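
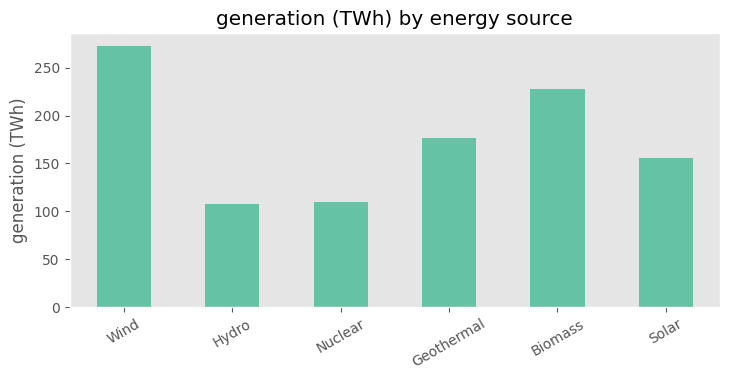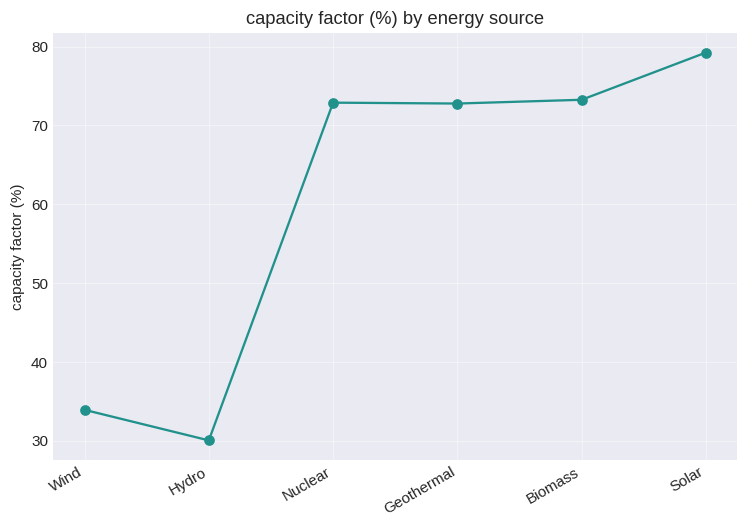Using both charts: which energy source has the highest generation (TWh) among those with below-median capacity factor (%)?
Chart 2 median capacity factor (%) ≈ 70; below-median energy sources: Wind, Hydro, Geothermal. Among those, Wind has the highest generation (TWh) (≈ 275).

Wind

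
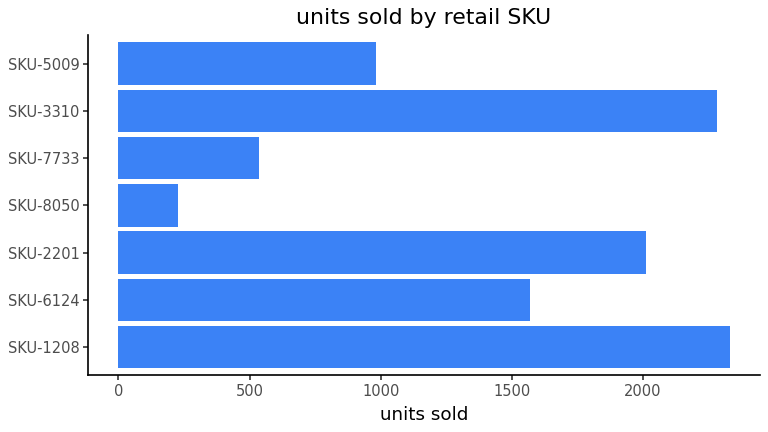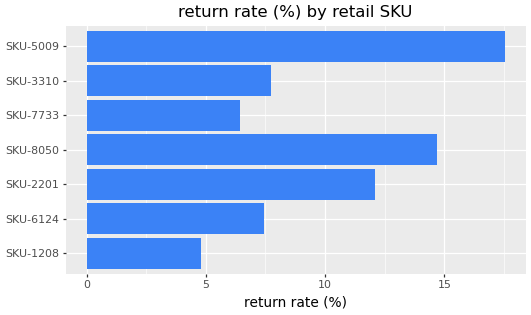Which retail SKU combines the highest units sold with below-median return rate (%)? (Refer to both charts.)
Chart 2 median return rate (%) ≈ 8; below-median retail SKUs: SKU-1208, SKU-6124, SKU-7733. Among those, SKU-1208 has the highest units sold (≈ 2500).

SKU-1208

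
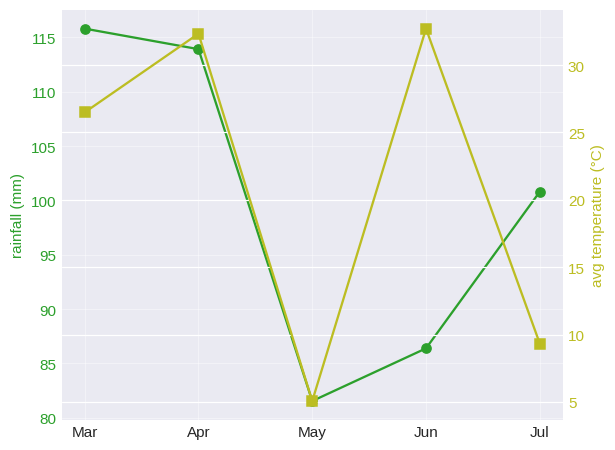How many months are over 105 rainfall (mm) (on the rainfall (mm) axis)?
2

Above 105: Mar, Apr.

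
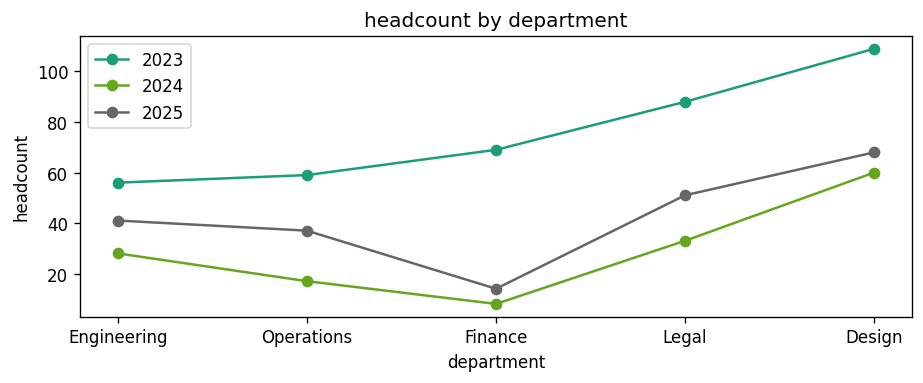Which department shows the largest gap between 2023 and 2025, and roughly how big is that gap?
Finance, ≈ 60

Finance: 2023 ≈ 70, 2025 ≈ 10 → gap ≈ 60. Next-largest (Design) is only ≈ 40.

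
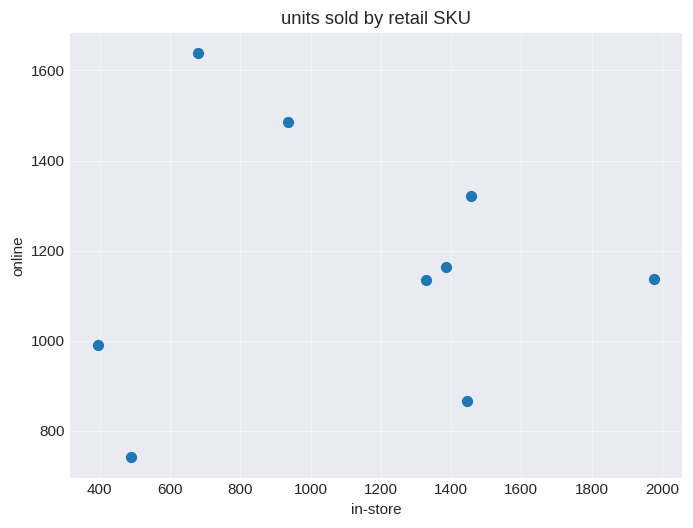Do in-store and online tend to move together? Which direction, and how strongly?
Points are roughly uncorrelated; weak (|r| ≈ 0.0).

no clear correlation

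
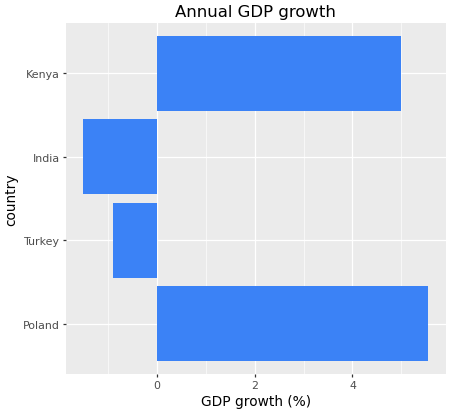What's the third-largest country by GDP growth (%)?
Turkey

Top 4: Poland ≈ 6, Kenya ≈ 5, Turkey ≈ -1, India ≈ -2.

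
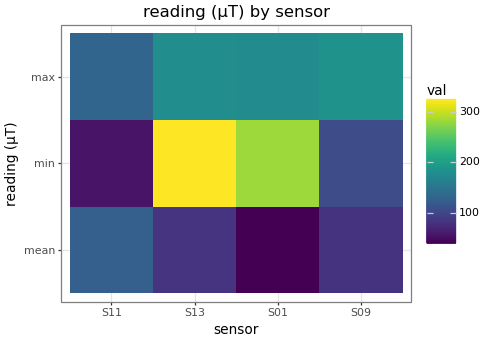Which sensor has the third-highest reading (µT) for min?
S09

Top 4 for min: S13 ≈ 325, S01 ≈ 275, S09 ≈ 100, S11 ≈ 50.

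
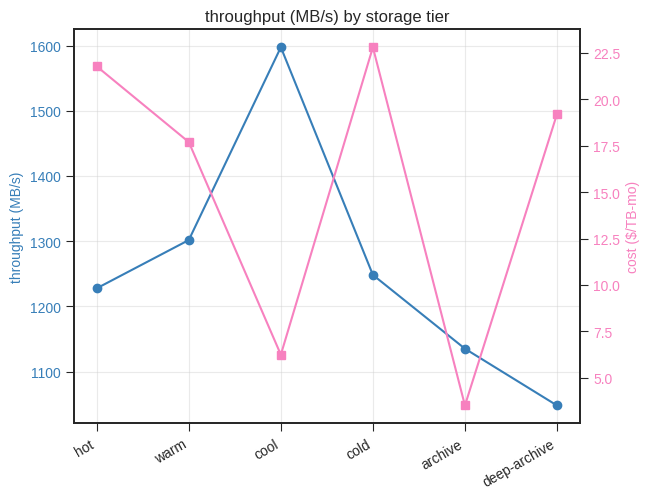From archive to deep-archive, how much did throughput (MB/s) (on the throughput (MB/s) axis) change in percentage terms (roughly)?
archive ≈ 1150, deep-archive ≈ 1050; (1050 − 1150) / 1150 ≈ -8.7%.

≈ -8.7%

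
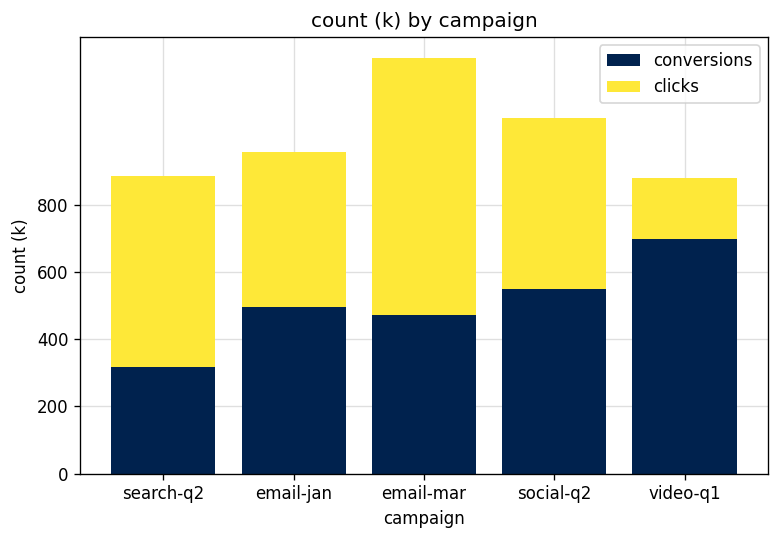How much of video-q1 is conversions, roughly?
≈ 600

conversions top ≈ 600, bottom ≈ 0; segment ≈ 600.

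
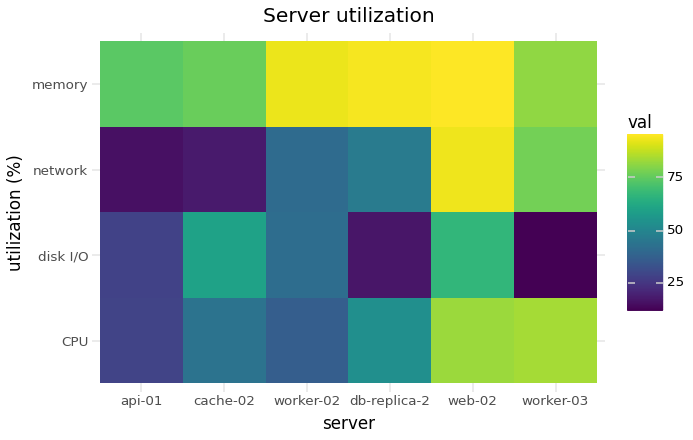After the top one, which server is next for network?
Top 3 for network: web-02 ≈ 90, worker-03 ≈ 80, db-replica-2 ≈ 50.

worker-03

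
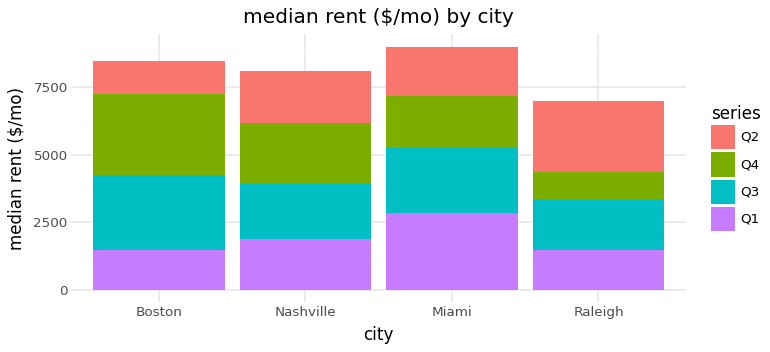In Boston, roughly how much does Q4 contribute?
Q4 top ≈ 7000, bottom ≈ 4000; segment ≈ 3000.

≈ 3000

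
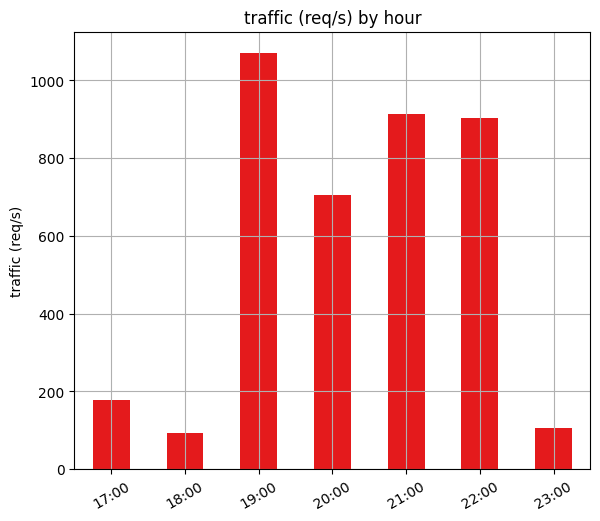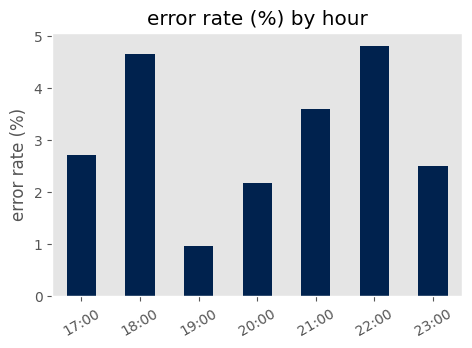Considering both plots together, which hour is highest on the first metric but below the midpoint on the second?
Chart 2 median error rate (%) ≈ 2.5; below-median hours: 19:00, 20:00, 23:00. Among those, 19:00 has the highest traffic (req/s) (≈ 1100).

19:00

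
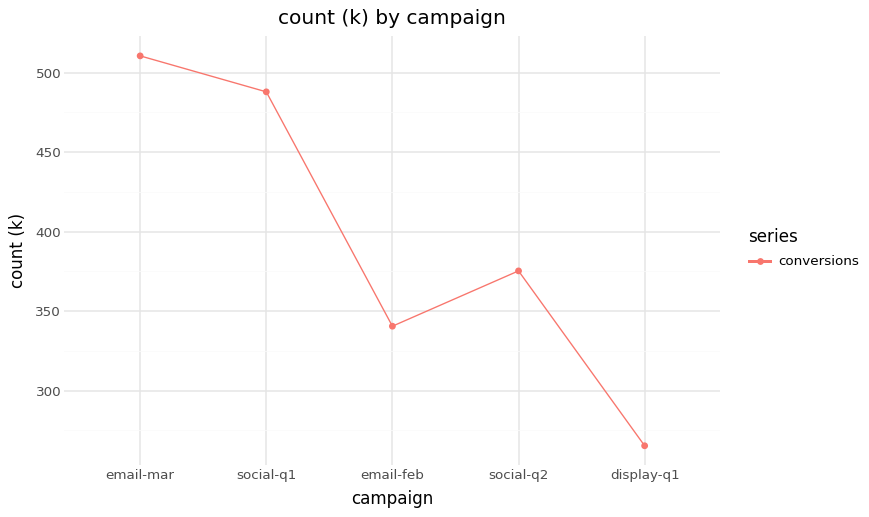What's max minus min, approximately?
Max email-mar ≈ 500, min display-q1 ≈ 275; range ≈ 225.

≈ 225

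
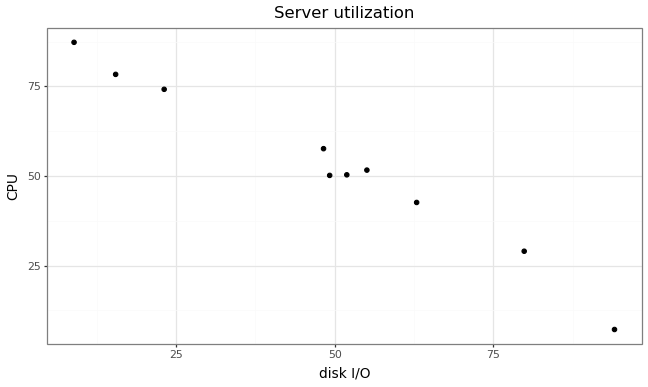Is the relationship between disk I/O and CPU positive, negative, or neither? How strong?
negative, strong

Points are negatively correlated; strong (|r| ≈ 1.0).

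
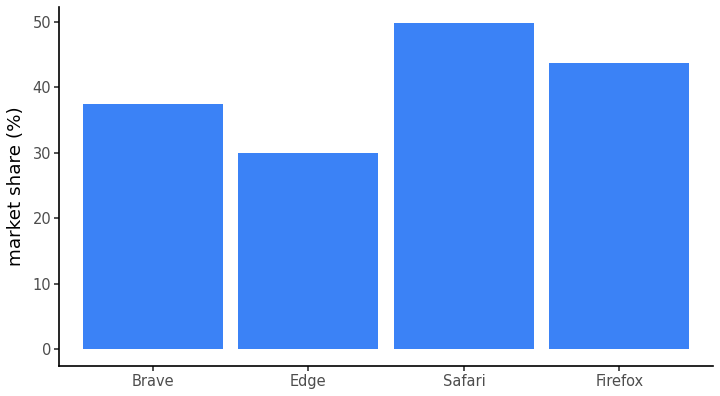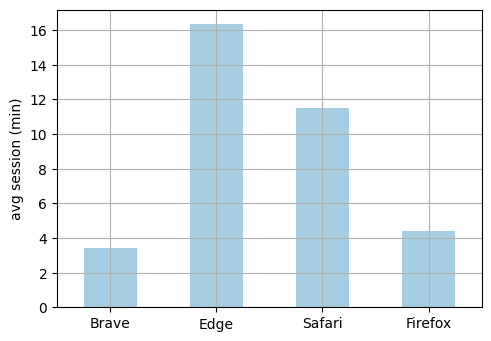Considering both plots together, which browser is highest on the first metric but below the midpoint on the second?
Chart 2 median avg session (min) ≈ 8; below-median browsers: Brave, Firefox. Among those, Firefox has the highest market share (%) (≈ 45).

Firefox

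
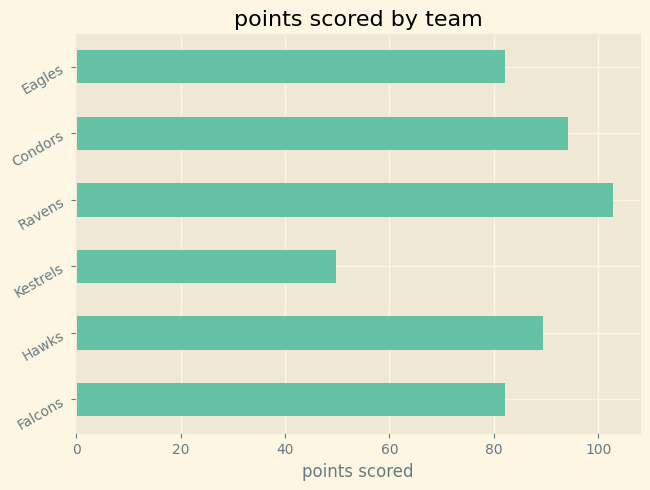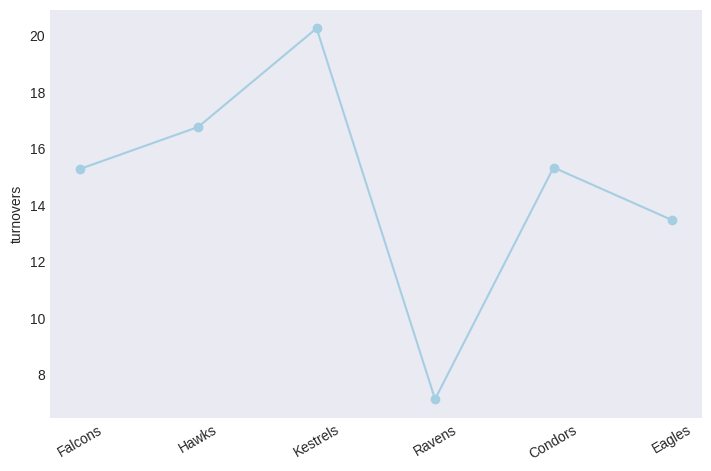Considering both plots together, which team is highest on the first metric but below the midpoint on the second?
Ravens

Chart 2 median turnovers ≈ 16; below-median teams: Falcons, Ravens, Eagles. Among those, Ravens has the highest points scored (≈ 100).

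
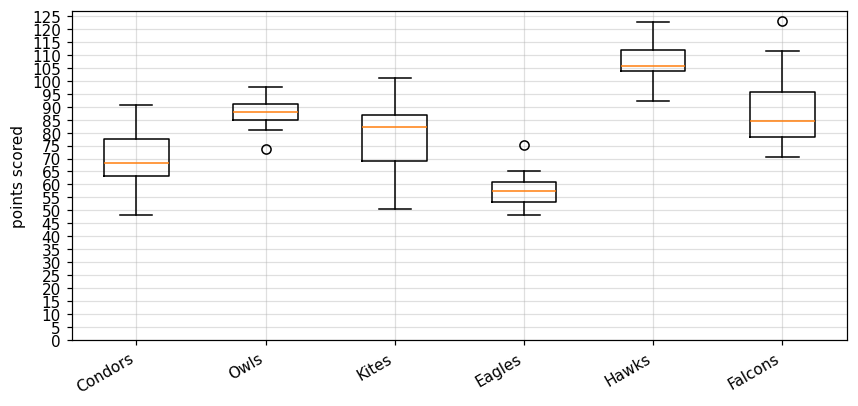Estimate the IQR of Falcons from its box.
Q3 ≈ 95, Q1 ≈ 80; IQR ≈ 15.

≈ 15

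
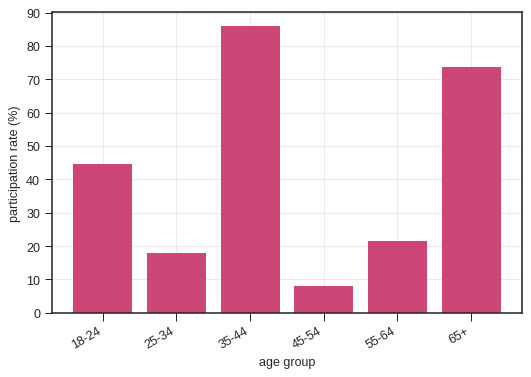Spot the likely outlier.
35-44 ≈ 90; the rest sit between ≈ 10 and ≈ 70.

35-44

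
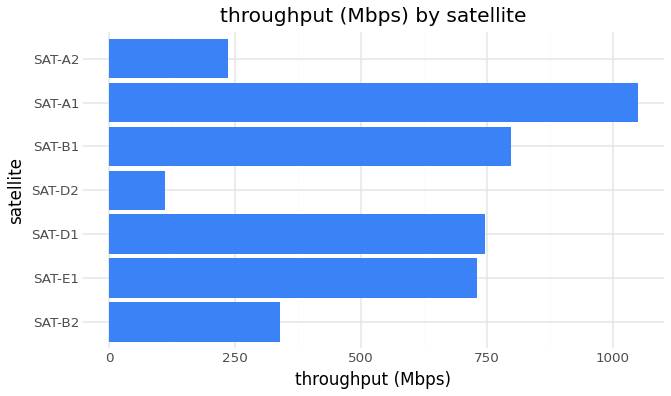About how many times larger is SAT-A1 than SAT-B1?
SAT-A1 ≈ 1000, SAT-B1 ≈ 800; 1000/800 ≈ 1.25.

≈ 1.25×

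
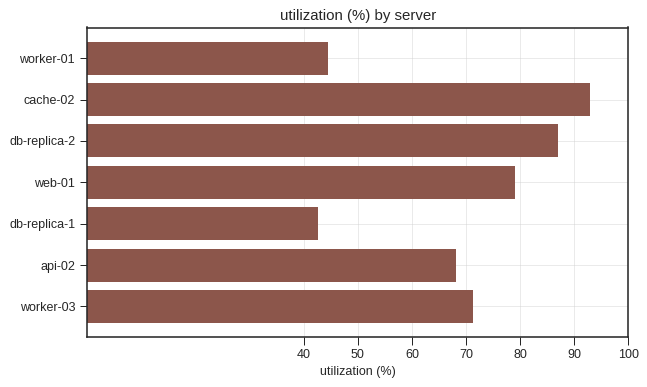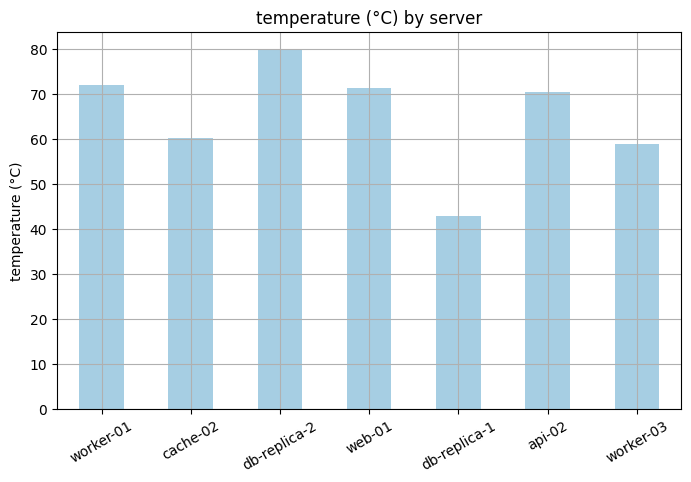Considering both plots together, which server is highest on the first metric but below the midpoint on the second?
cache-02

Chart 2 median temperature (°C) ≈ 70; below-median servers: cache-02, db-replica-1, worker-03. Among those, cache-02 has the highest utilization (%) (≈ 90).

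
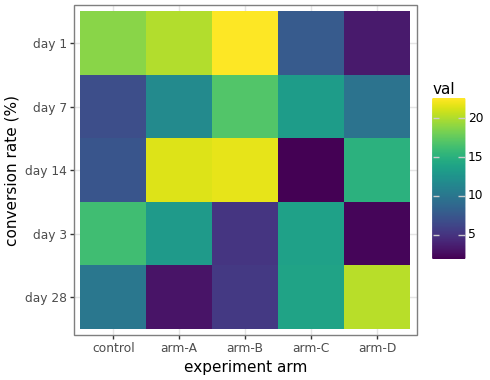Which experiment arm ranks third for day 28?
control

Top 4 for day 28: arm-D ≈ 20, arm-C ≈ 14, control ≈ 10, arm-B ≈ 6.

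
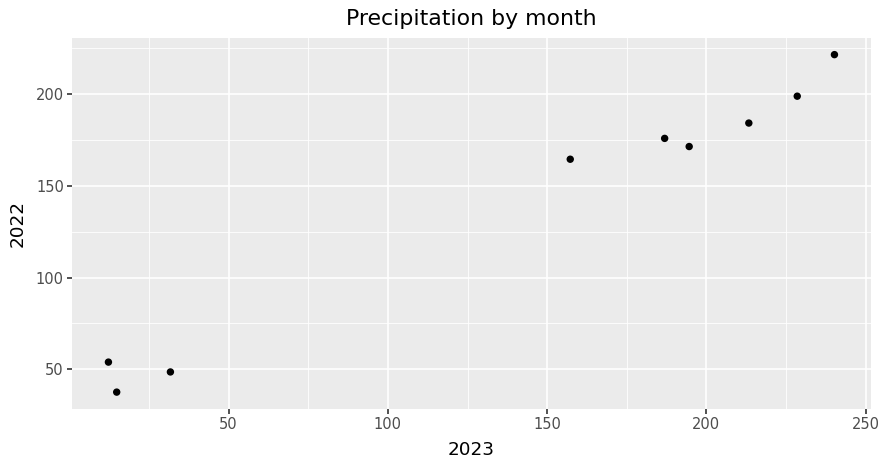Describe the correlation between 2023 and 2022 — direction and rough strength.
positive, strong

Points are positively correlated; strong (|r| ≈ 1.0).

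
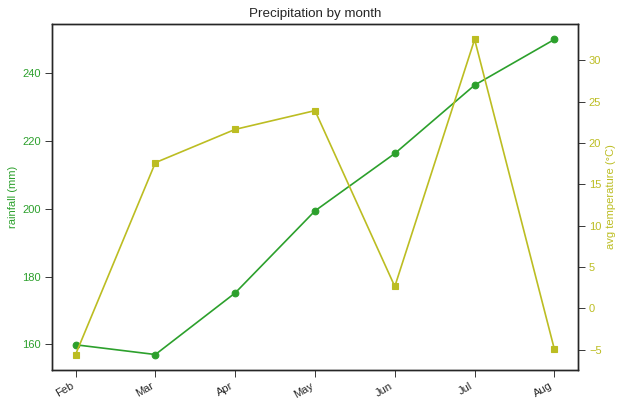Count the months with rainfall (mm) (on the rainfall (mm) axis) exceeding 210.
3

Above 210: Jun, Jul, Aug.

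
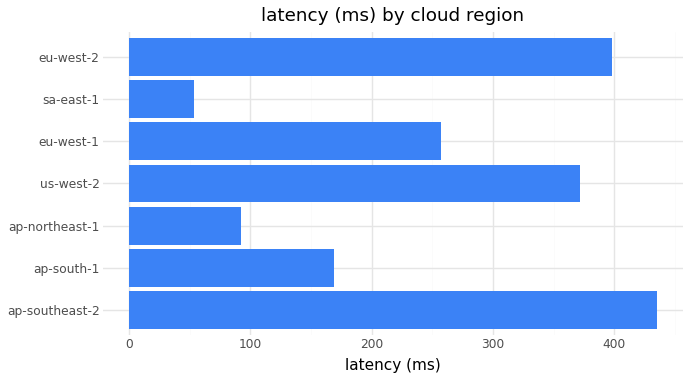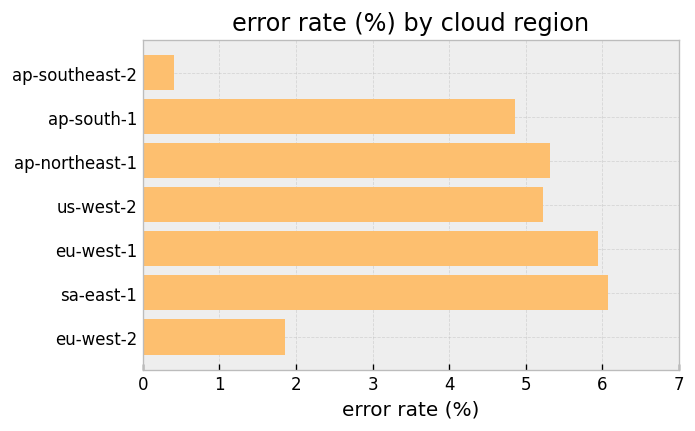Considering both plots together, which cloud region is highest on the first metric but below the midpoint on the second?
ap-southeast-2

Chart 2 median error rate (%) ≈ 5; below-median cloud regions: ap-southeast-2, ap-south-1, eu-west-2. Among those, ap-southeast-2 has the highest latency (ms) (≈ 450).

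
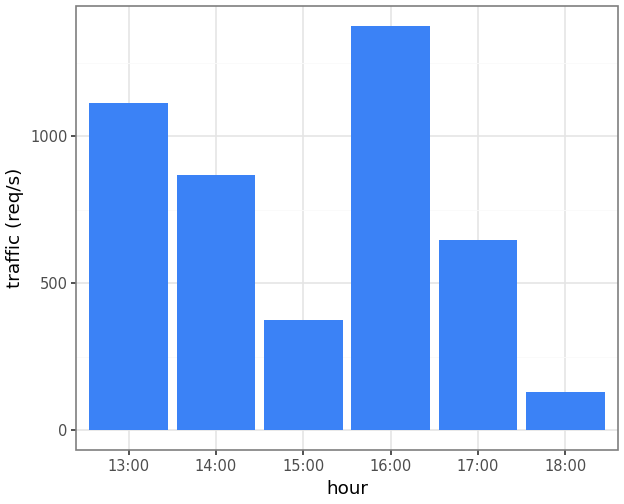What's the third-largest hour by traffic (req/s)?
Top 4: 16:00 ≈ 1400, 13:00 ≈ 1200, 14:00 ≈ 800, 17:00 ≈ 600.

14:00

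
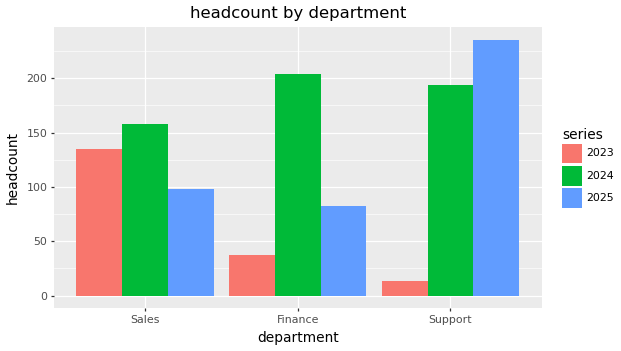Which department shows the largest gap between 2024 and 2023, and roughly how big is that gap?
Support, ≈ 180

Support: 2024 ≈ 200, 2023 ≈ 20 → gap ≈ 180. Next-largest (Finance) is only ≈ 160.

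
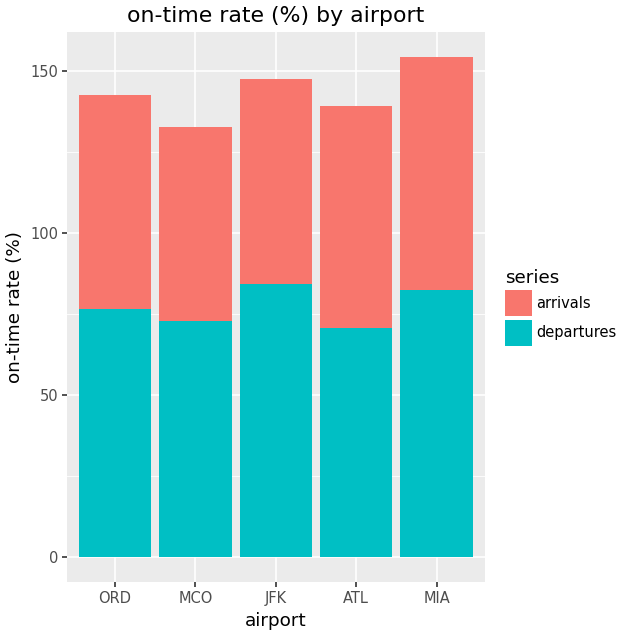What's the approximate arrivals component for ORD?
arrivals top ≈ 140, bottom ≈ 80; segment ≈ 60.

≈ 60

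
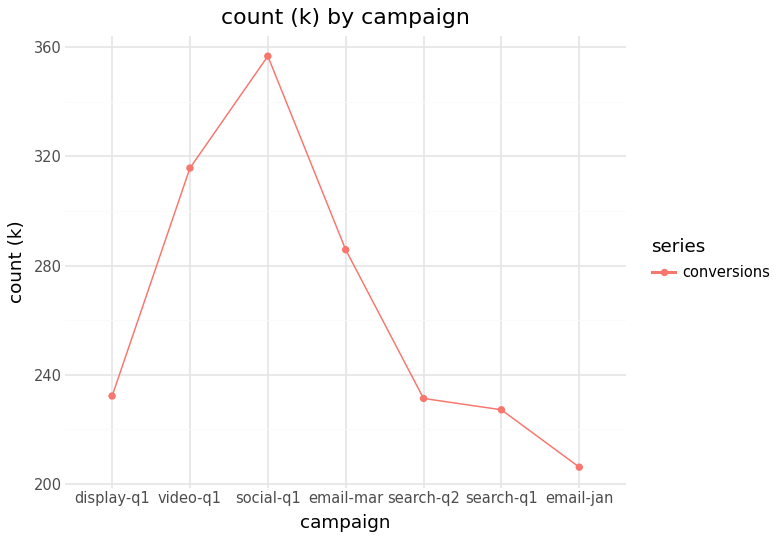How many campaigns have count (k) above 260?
Above 260: video-q1, social-q1, email-mar.

3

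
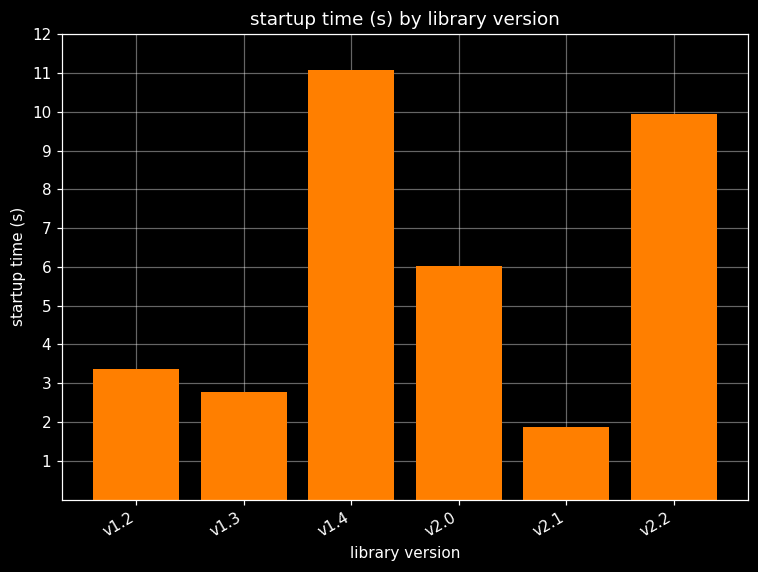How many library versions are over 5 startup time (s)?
3

Above 5: v1.4, v2.0, v2.2.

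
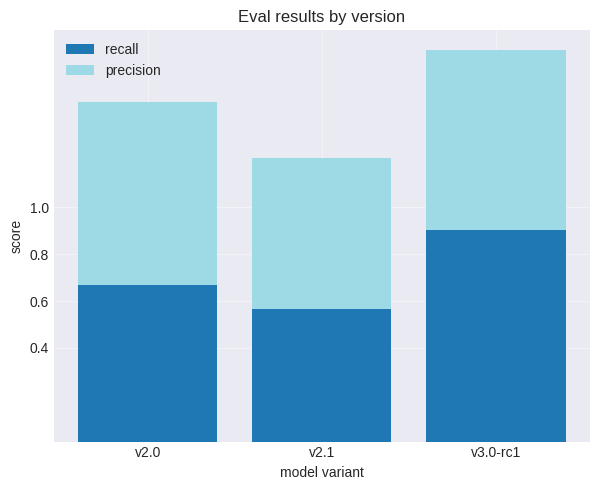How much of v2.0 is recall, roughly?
recall top ≈ 0.6, bottom ≈ 0.0; segment ≈ 0.6.

≈ 0.6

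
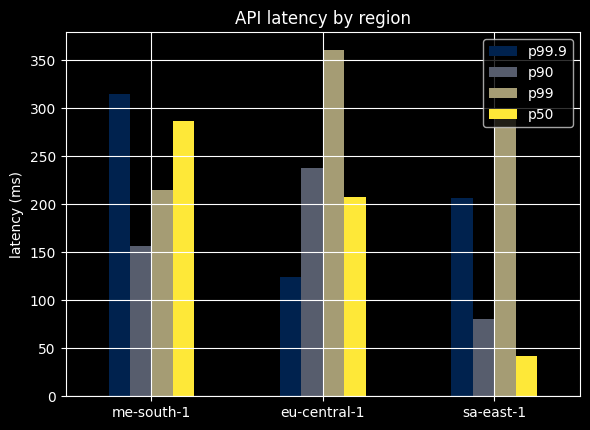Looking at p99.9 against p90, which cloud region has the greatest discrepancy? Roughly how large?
me-south-1, ≈ 150 ms

me-south-1: p99.9 ≈ 300, p90 ≈ 150 → gap ≈ 150. Next-largest (sa-east-1) is only ≈ 100.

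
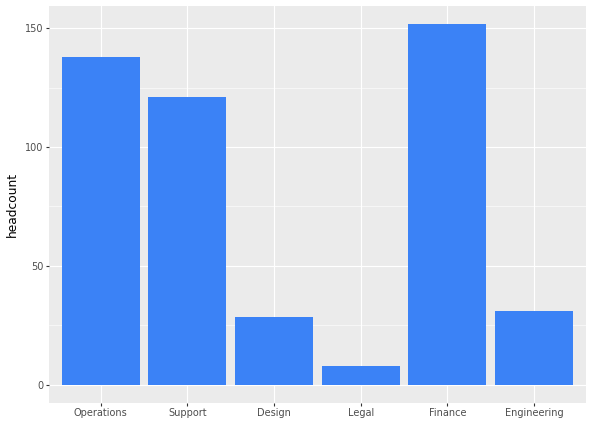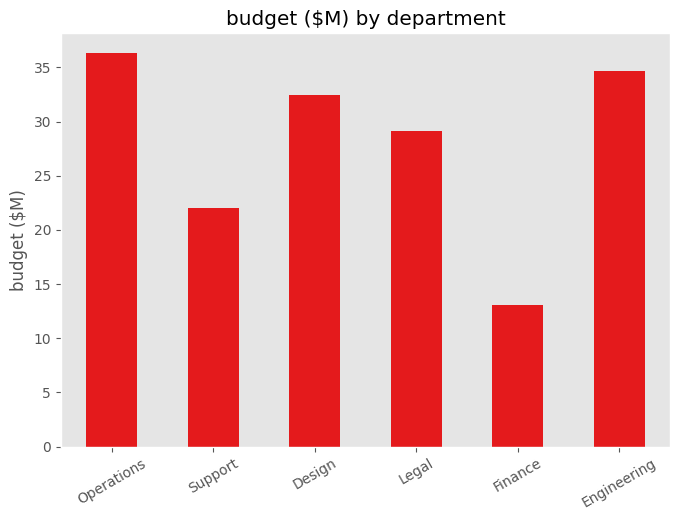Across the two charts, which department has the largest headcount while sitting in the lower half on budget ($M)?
Chart 2 median budget ($M) ≈ 30; below-median departments: Support, Legal, Finance. Among those, Finance has the highest headcount (≈ 160).

Finance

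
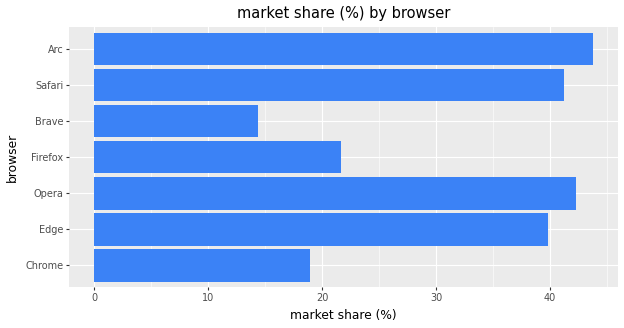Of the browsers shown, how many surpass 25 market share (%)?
Above 25: Edge, Opera, Safari, Arc.

4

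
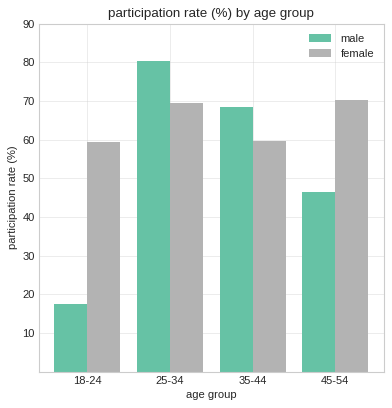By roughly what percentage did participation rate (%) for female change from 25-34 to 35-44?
25-34 ≈ 70, 35-44 ≈ 60; (60 − 70) / 70 ≈ -14.3%.

≈ -14.3%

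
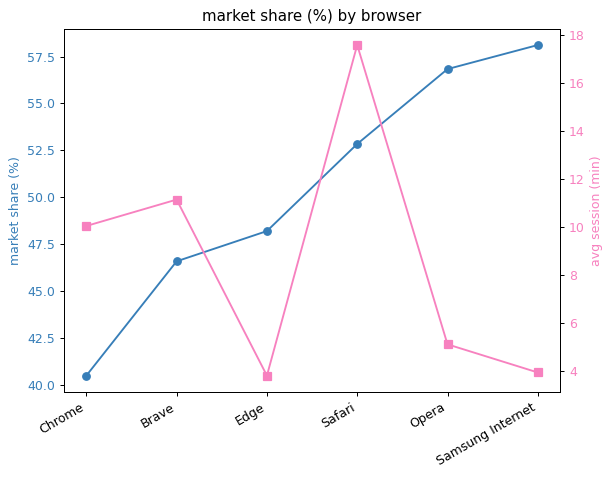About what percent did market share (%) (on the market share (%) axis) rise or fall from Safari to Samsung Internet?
Safari ≈ 52, Samsung Internet ≈ 58; (58 − 52) / 52 ≈ +11.5%.

≈ +11.5%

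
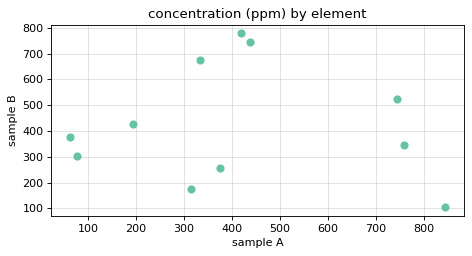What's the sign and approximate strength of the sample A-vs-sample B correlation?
Points are roughly uncorrelated; weak (|r| ≈ 0.1).

no clear correlation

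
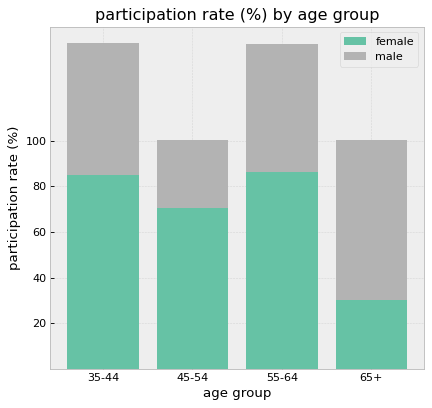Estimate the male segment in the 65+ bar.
male top ≈ 100, bottom ≈ 40; segment ≈ 60.

≈ 60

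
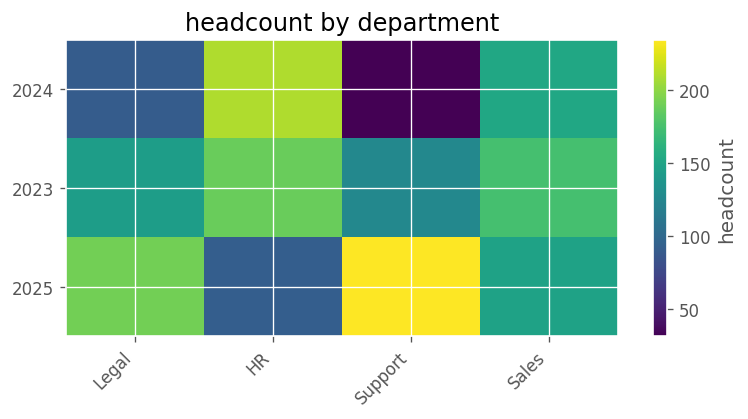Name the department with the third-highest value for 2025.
Top 4 for 2025: Support ≈ 240, Legal ≈ 200, Sales ≈ 140, HR ≈ 100.

Sales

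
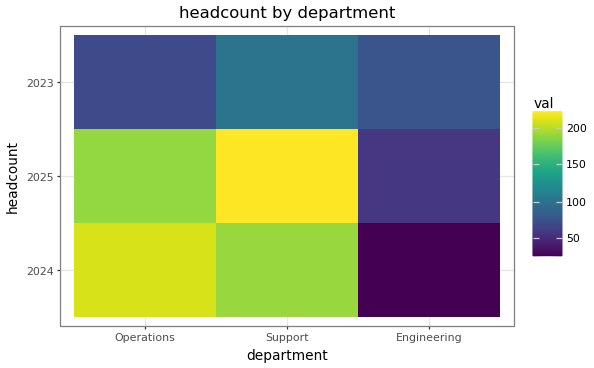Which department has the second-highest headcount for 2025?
Operations

Top 3 for 2025: Support ≈ 220, Operations ≈ 200, Engineering ≈ 60.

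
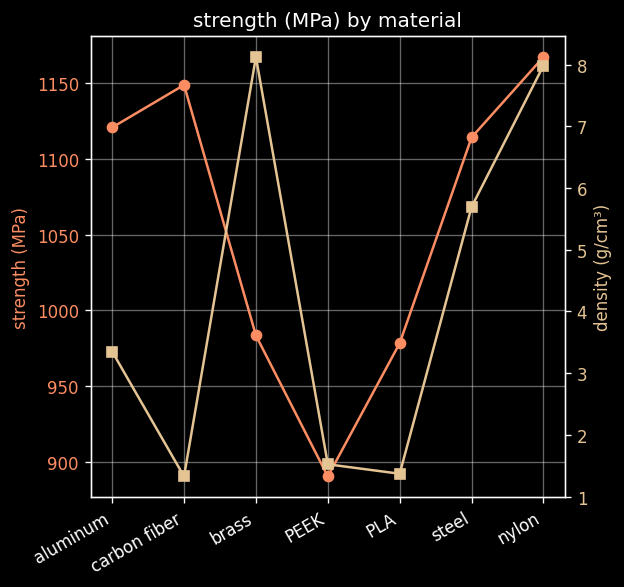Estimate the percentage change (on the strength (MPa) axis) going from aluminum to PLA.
≈ -13.3%

aluminum ≈ 1125, PLA ≈ 975; (975 − 1125) / 1125 ≈ -13.3%.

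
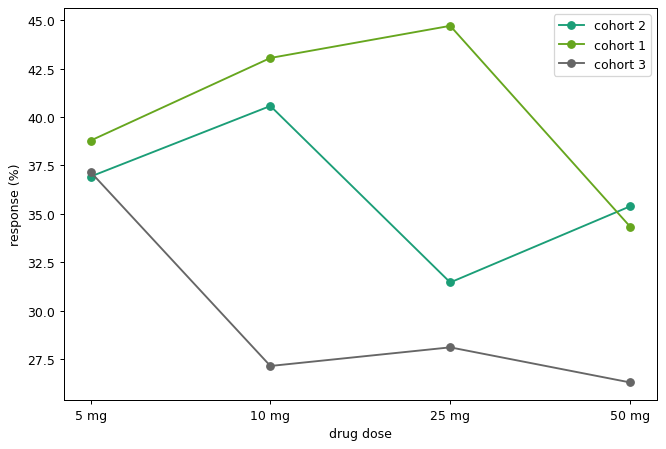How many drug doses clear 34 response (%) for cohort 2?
Above 34: 5 mg, 10 mg, 50 mg.

3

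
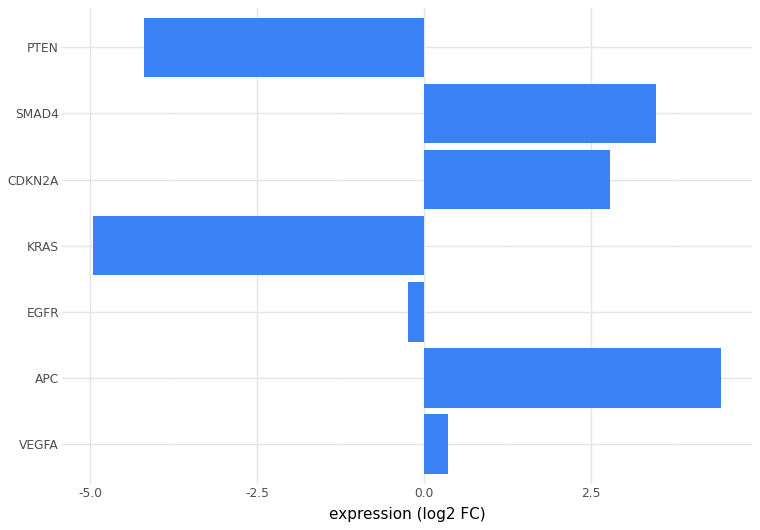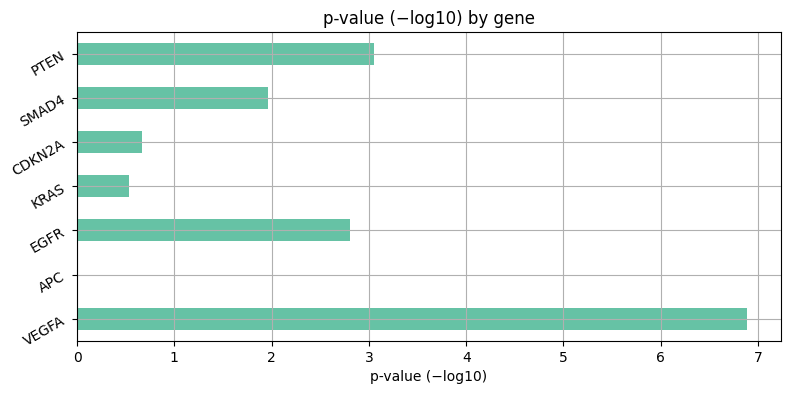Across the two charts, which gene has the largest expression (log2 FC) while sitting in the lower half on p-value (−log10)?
Chart 2 median p-value (−log10) ≈ 2; below-median genes: APC, KRAS, CDKN2A. Among those, APC has the highest expression (log2 FC) (≈ 4.5).

APC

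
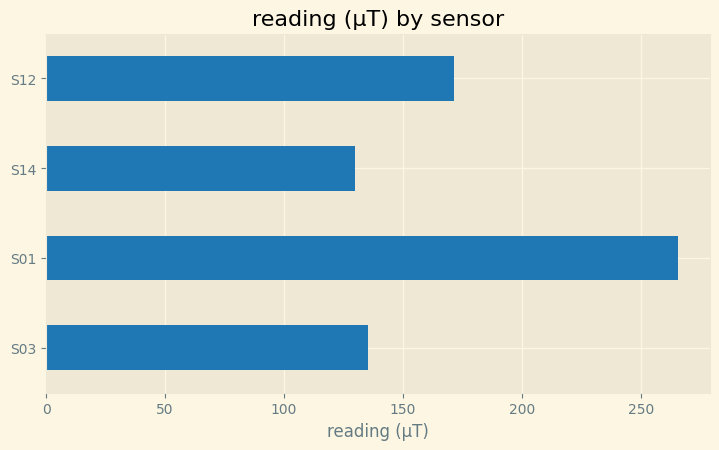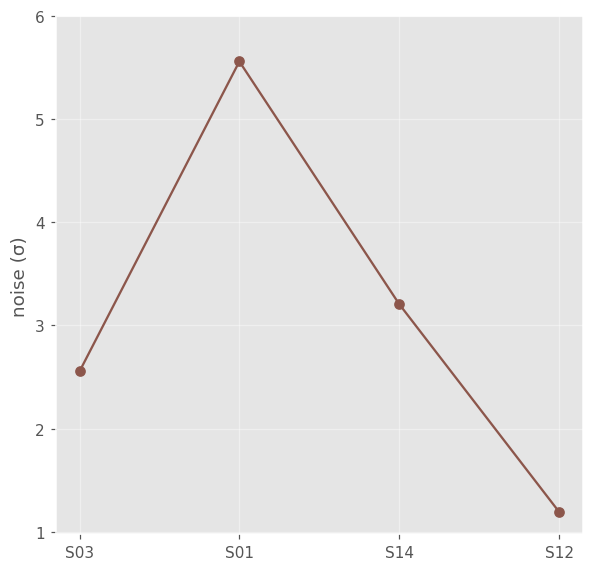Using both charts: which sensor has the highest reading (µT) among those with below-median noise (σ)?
Chart 2 median noise (σ) ≈ 3; below-median sensors: S03, S12. Among those, S12 has the highest reading (µT) (≈ 175).

S12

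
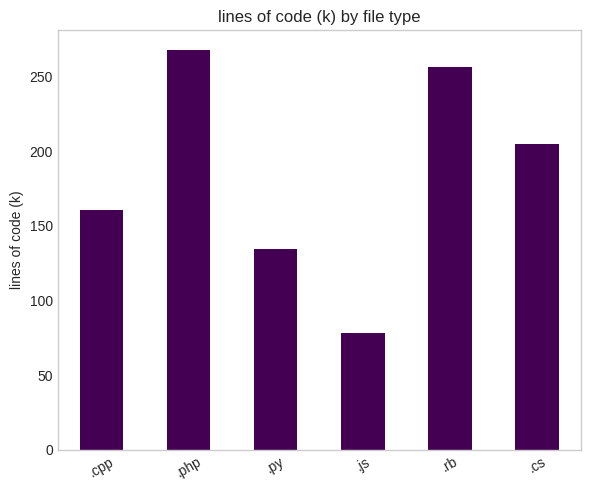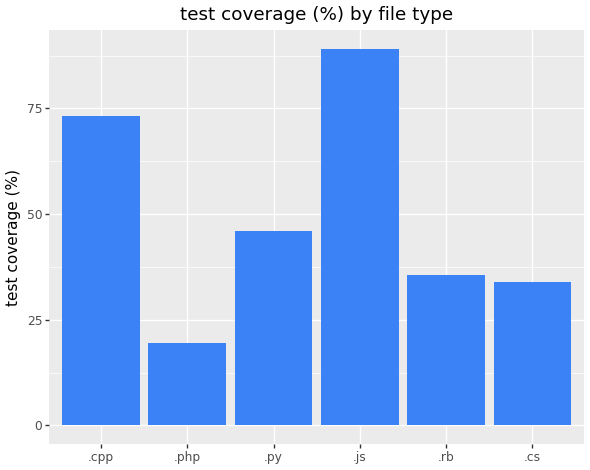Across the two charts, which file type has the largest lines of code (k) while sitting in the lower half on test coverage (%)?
.php

Chart 2 median test coverage (%) ≈ 40; below-median file types: .php, .rb, .cs. Among those, .php has the highest lines of code (k) (≈ 275).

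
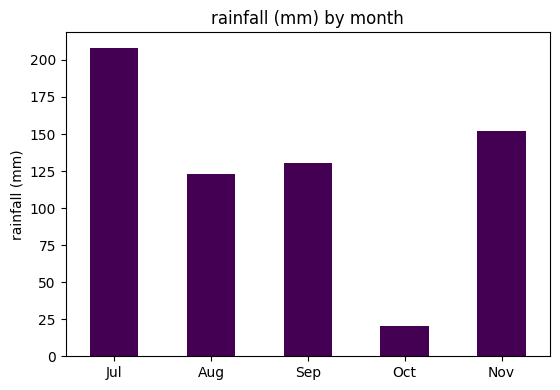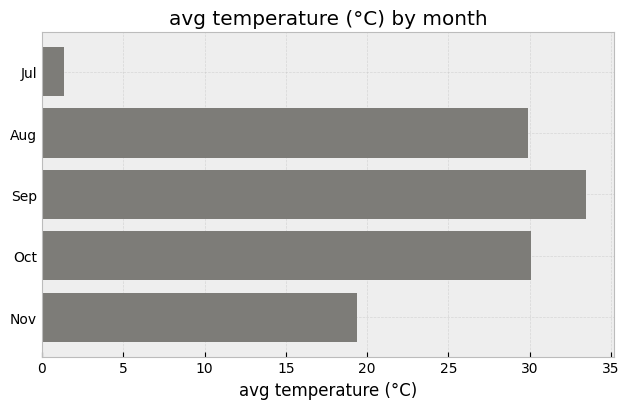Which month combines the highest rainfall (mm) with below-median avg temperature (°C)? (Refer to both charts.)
Jul

Chart 2 median avg temperature (°C) ≈ 30; below-median months: Jul, Nov. Among those, Jul has the highest rainfall (mm) (≈ 200).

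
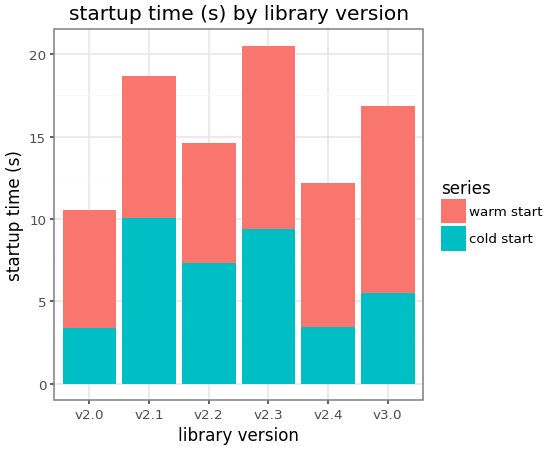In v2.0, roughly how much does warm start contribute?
≈ 6

warm start top ≈ 10, bottom ≈ 4; segment ≈ 6.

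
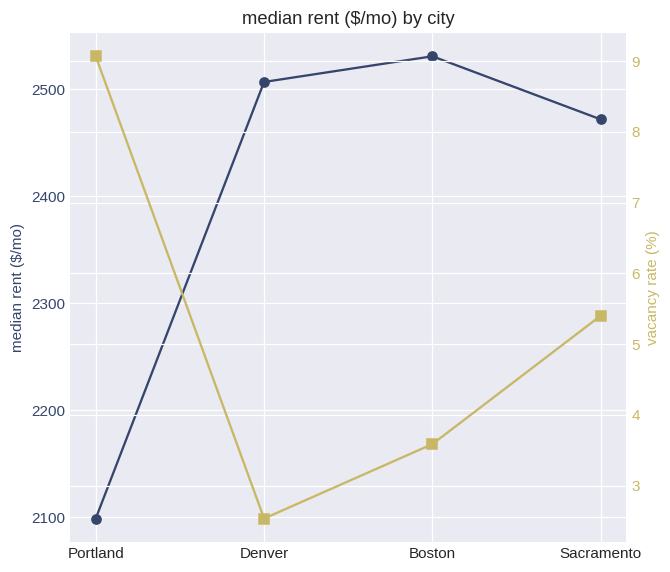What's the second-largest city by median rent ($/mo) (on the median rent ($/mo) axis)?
Top 3 (on the median rent ($/mo) axis): Boston ≈ 2550, Denver ≈ 2500, Sacramento ≈ 2450.

Denver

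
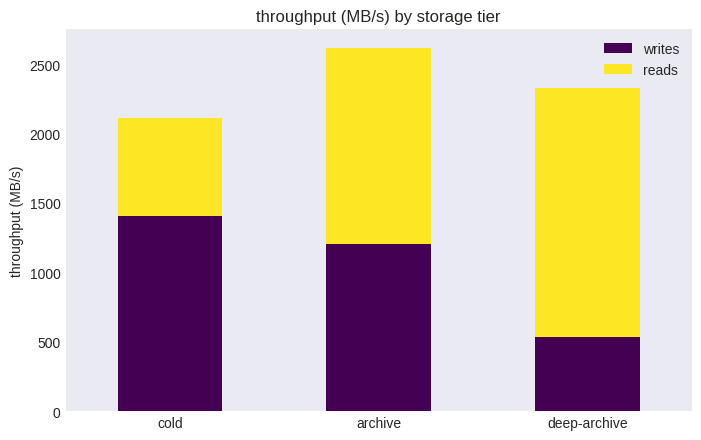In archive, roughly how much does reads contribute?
reads top ≈ 2500, bottom ≈ 1000; segment ≈ 1500.

≈ 1500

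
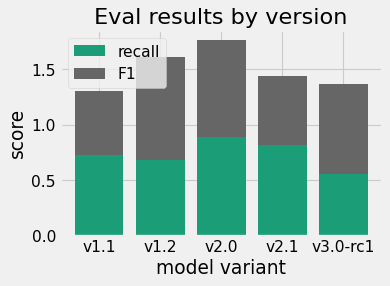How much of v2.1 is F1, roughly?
≈ 0.6

F1 top ≈ 1.4, bottom ≈ 0.8; segment ≈ 0.6.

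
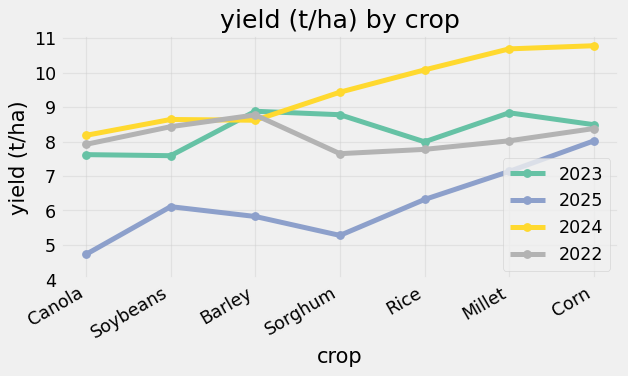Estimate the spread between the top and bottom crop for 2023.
Max Barley ≈ 9, min Soybeans ≈ 8; range ≈ 1.

≈ 1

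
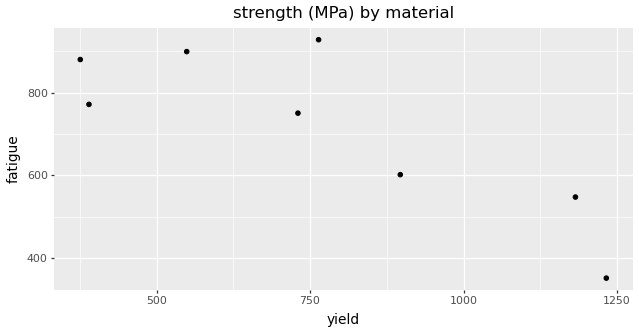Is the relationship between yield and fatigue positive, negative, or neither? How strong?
Points are negatively correlated; strong (|r| ≈ 0.8).

negative, strong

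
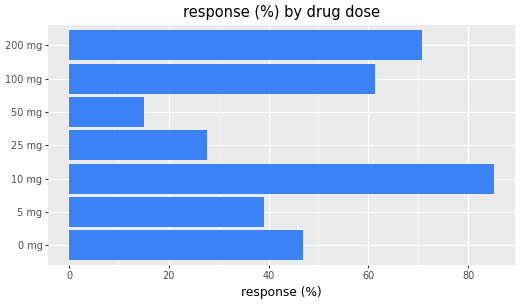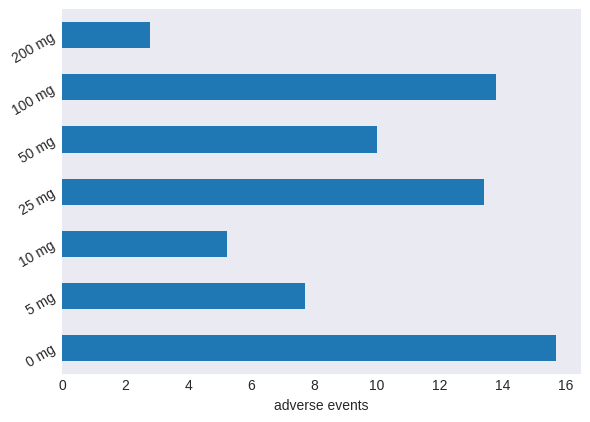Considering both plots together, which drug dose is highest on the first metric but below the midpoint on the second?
10 mg

Chart 2 median adverse events ≈ 10; below-median drug doses: 5 mg, 10 mg, 200 mg. Among those, 10 mg has the highest response (%) (≈ 90).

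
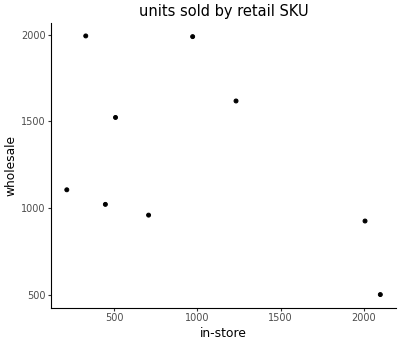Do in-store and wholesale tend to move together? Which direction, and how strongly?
negative, moderate

Points are negatively correlated; moderate (|r| ≈ 0.5).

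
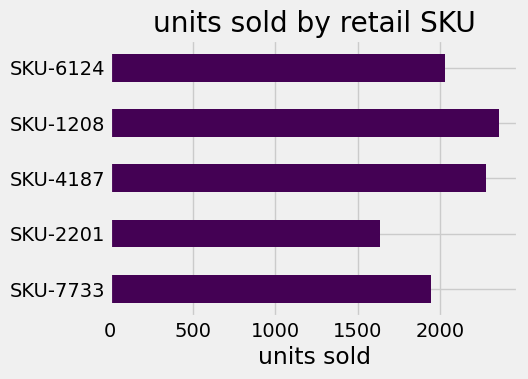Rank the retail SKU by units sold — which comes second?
Top 3: SKU-1208 ≈ 2400, SKU-4187 ≈ 2200, SKU-6124 ≈ 2000.

SKU-4187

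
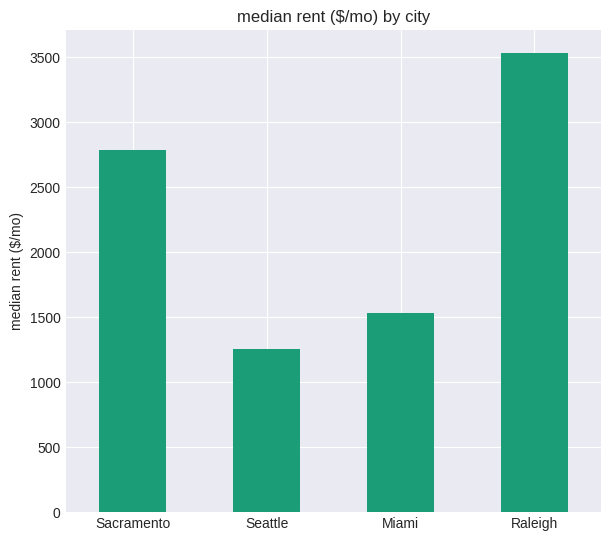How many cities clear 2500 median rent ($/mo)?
Above 2500: Sacramento, Raleigh.

2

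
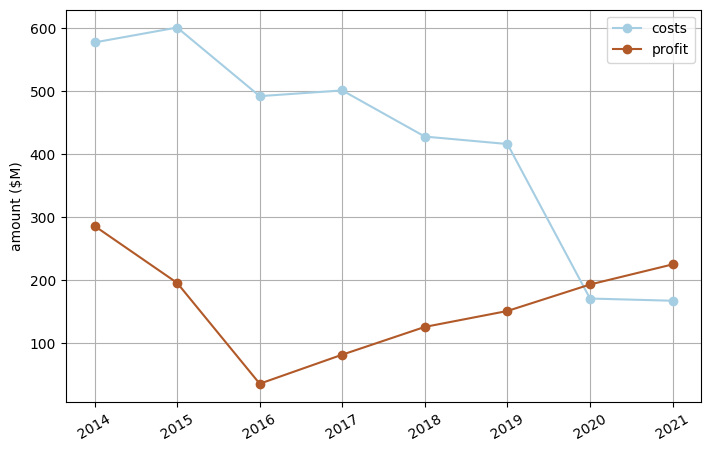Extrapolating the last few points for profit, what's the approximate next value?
≈ 300

Last three: 150, 200, 250 → slope ≈ 50/step → next ≈ 300.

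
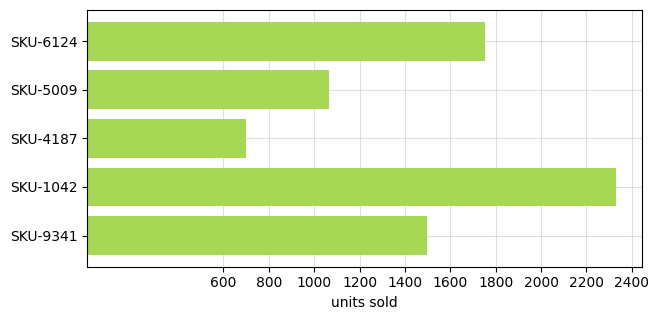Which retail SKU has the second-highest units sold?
SKU-6124

Top 3: SKU-1042 ≈ 2400, SKU-6124 ≈ 1800, SKU-9341 ≈ 1400.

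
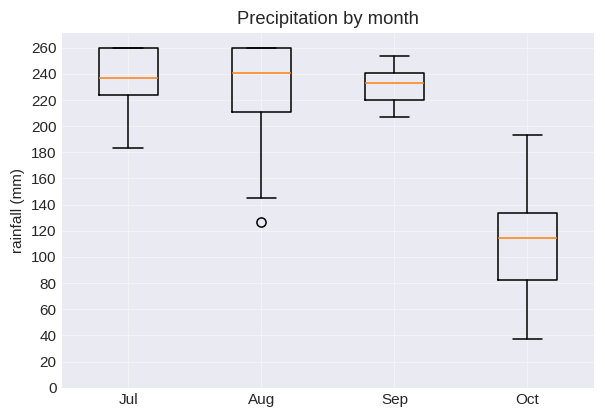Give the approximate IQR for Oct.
Q3 ≈ 140, Q1 ≈ 80; IQR ≈ 60.

≈ 60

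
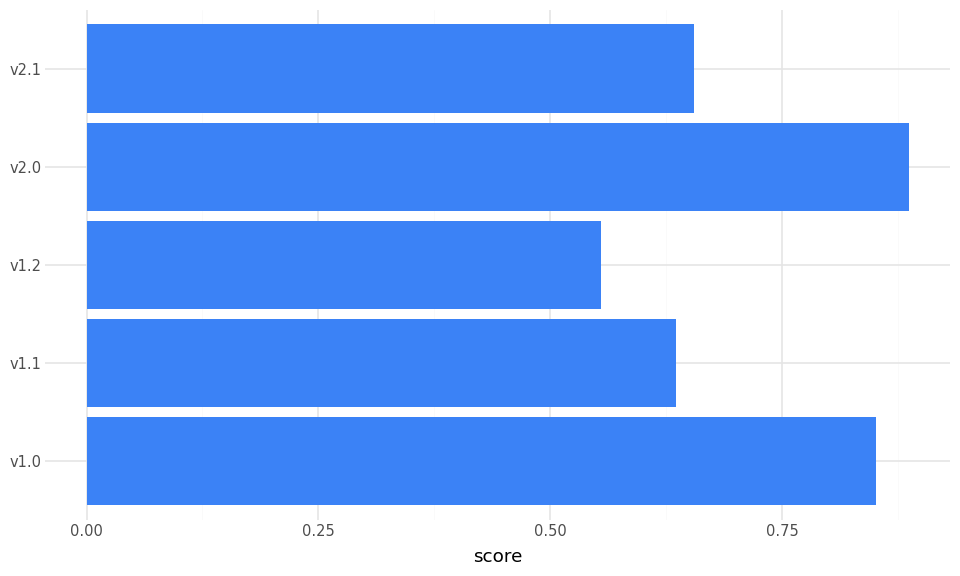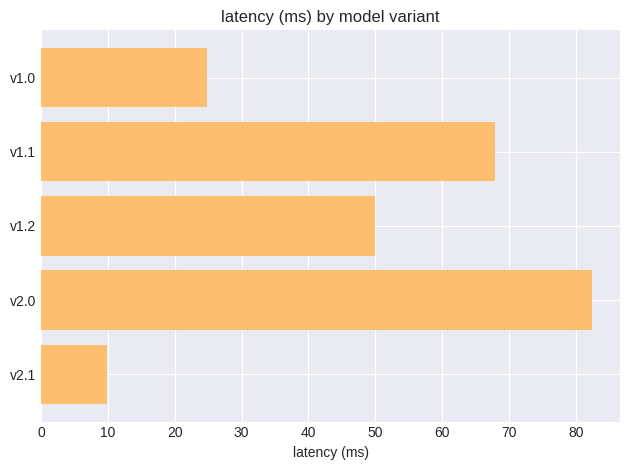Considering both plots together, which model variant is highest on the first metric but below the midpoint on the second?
v1.0

Chart 2 median latency (ms) ≈ 50; below-median model variants: v1.0, v2.1. Among those, v1.0 has the highest score (≈ 0.9).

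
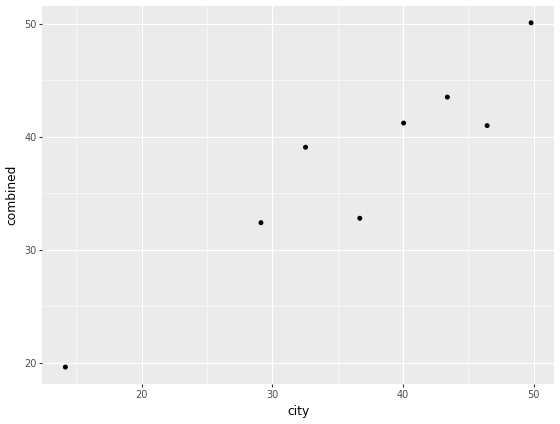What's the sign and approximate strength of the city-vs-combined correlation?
Points are positively correlated; strong (|r| ≈ 0.9).

positive, strong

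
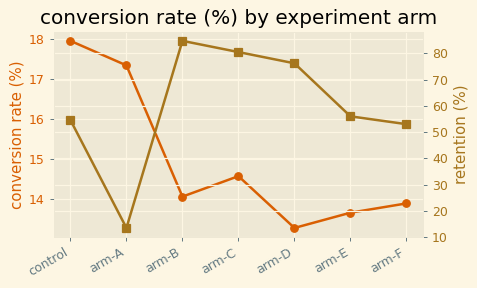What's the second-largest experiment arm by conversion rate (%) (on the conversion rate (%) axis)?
Top 3 (on the conversion rate (%) axis): control ≈ 18.0, arm-A ≈ 17.5, arm-C ≈ 14.5.

arm-A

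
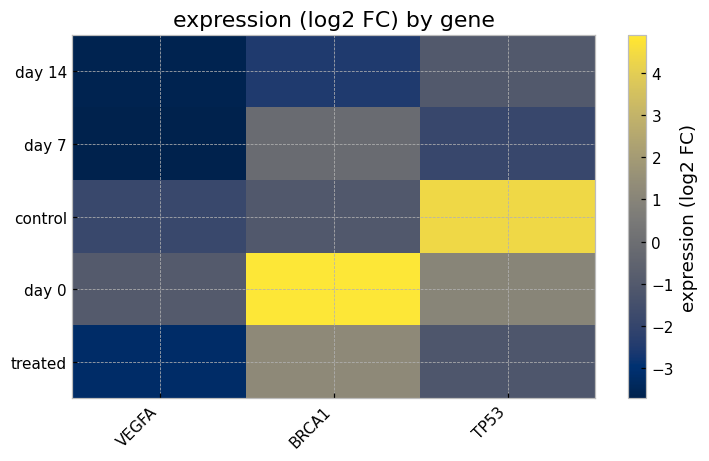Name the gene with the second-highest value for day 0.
Top 3 for day 0: BRCA1 ≈ 5, TP53 ≈ 1, VEGFA ≈ -1.

TP53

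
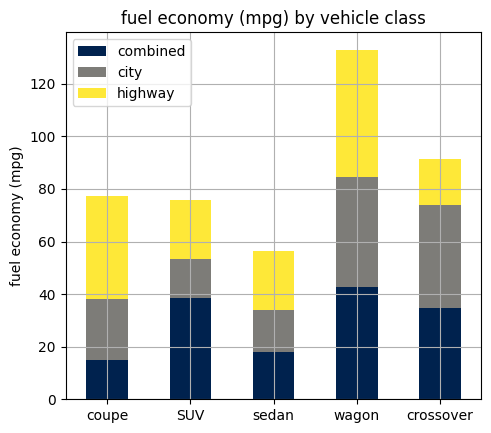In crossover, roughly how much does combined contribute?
≈ 40

combined top ≈ 40, bottom ≈ 0; segment ≈ 40.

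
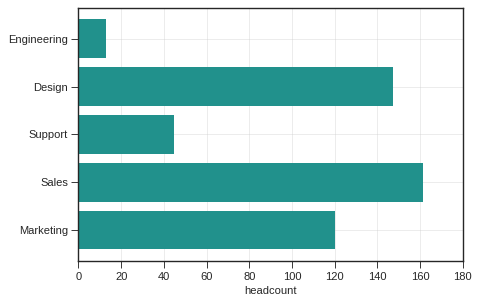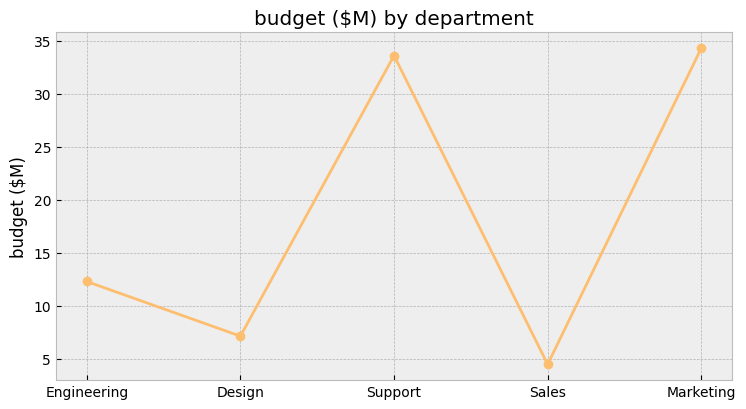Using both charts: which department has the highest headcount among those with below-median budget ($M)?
Sales

Chart 2 median budget ($M) ≈ 10; below-median departments: Design, Sales. Among those, Sales has the highest headcount (≈ 160).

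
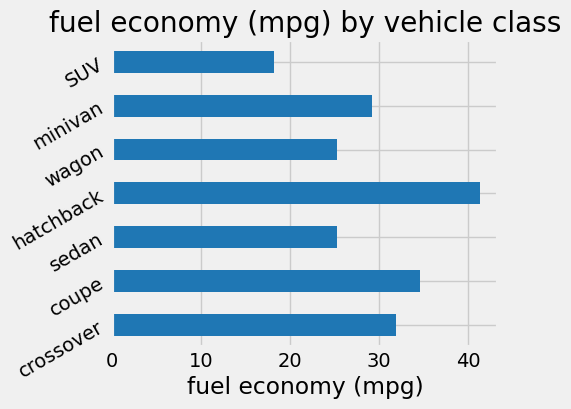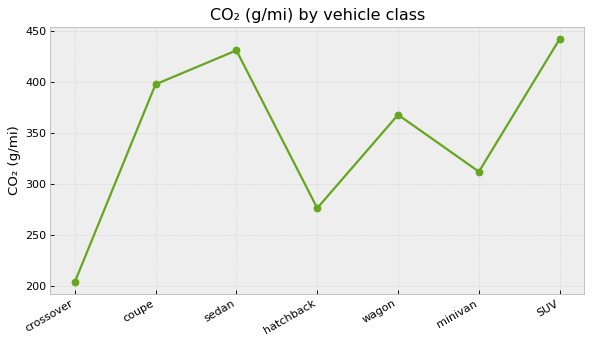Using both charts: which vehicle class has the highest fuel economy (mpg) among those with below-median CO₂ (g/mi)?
Chart 2 median CO₂ (g/mi) ≈ 350; below-median vehicle classes: crossover, hatchback, minivan. Among those, hatchback has the highest fuel economy (mpg) (≈ 40).

hatchback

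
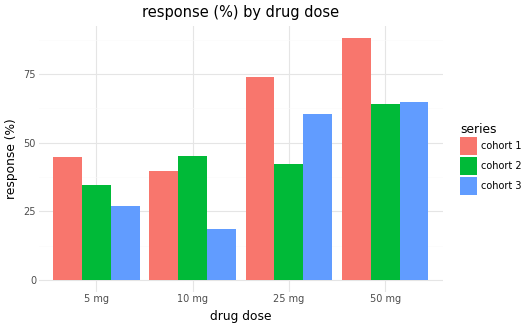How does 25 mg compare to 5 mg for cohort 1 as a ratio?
25 mg ≈ 70, 5 mg ≈ 40; 70/40 ≈ 1.75.

≈ 1.75×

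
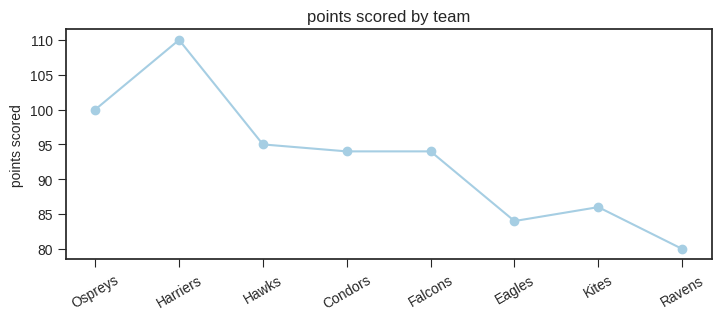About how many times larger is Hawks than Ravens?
≈ 1.19×

Hawks ≈ 95, Ravens ≈ 80; 95/80 ≈ 1.19.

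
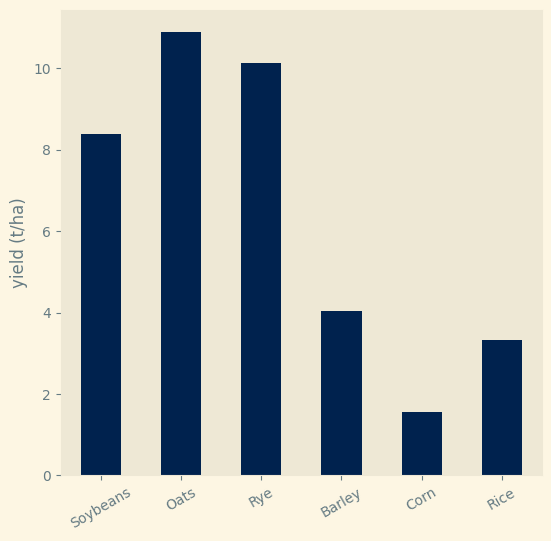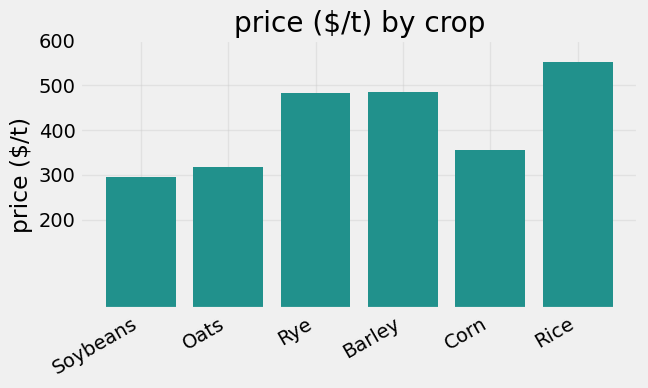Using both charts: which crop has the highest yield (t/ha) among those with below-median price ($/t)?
Oats

Chart 2 median price ($/t) ≈ 400; below-median crops: Soybeans, Oats, Corn. Among those, Oats has the highest yield (t/ha) (≈ 11).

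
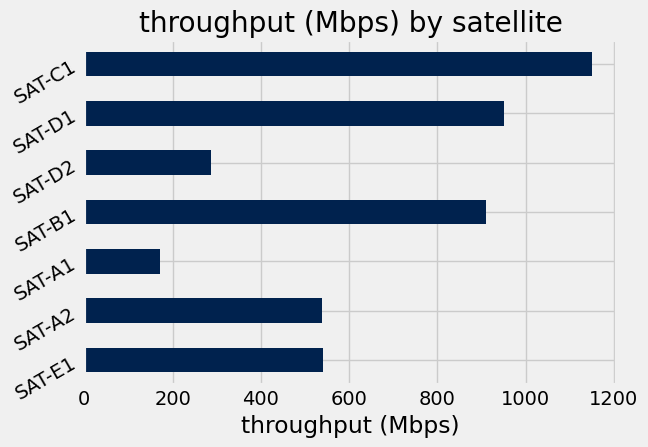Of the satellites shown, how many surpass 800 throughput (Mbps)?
3

Above 800: SAT-B1, SAT-D1, SAT-C1.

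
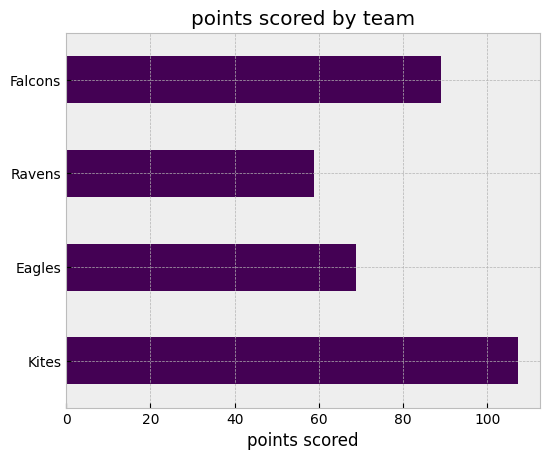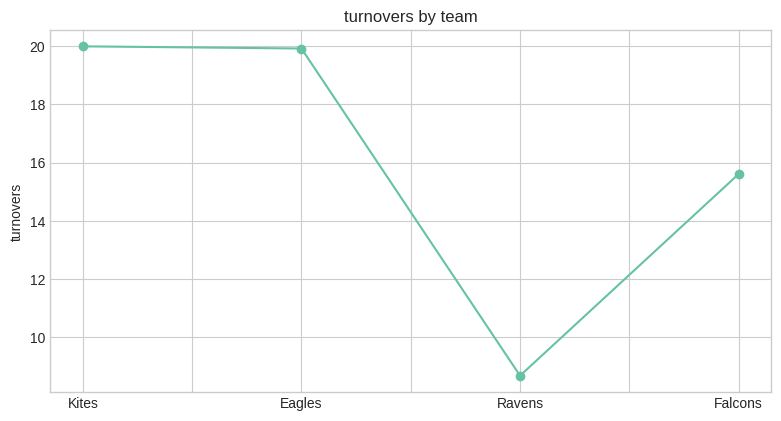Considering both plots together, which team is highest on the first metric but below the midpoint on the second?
Chart 2 median turnovers ≈ 18; below-median teams: Ravens, Falcons. Among those, Falcons has the highest points scored (≈ 90).

Falcons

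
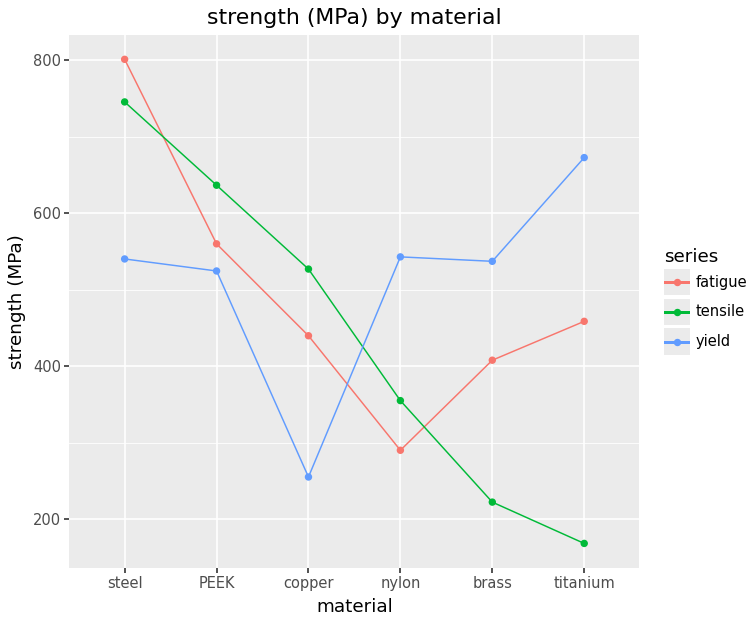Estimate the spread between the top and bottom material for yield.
≈ 400

Max titanium ≈ 700, min copper ≈ 300; range ≈ 400.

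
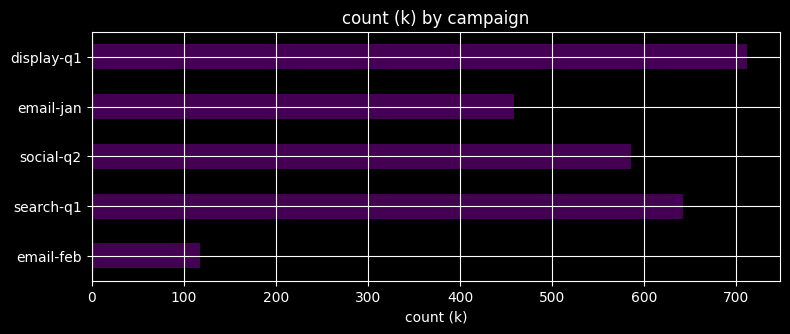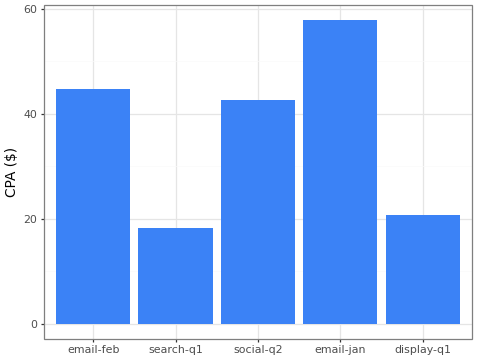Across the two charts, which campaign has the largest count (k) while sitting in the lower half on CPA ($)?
Chart 2 median CPA ($) ≈ 40; below-median campaigns: search-q1, display-q1. Among those, display-q1 has the highest count (k) (≈ 700).

display-q1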